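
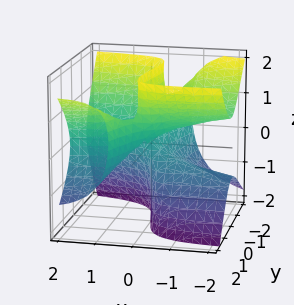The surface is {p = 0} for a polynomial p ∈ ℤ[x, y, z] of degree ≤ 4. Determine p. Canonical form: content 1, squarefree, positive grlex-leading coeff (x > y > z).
3*x*y^2 - 3*x*z^2 - y^3 - x^2 + y*z

1. deg p = 3.
2. Observable constraints: it crosses the y-axis at the gridline y = 0; every point of the z-axis in the box is on the surface; it crosses the x-axis at the gridline x = 0.
3. Putting this together gives p.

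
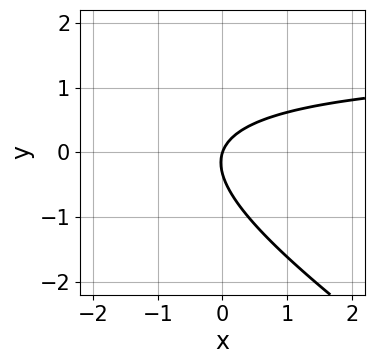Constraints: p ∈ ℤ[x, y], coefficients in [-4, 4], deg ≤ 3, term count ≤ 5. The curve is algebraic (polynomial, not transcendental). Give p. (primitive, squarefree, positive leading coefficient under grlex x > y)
First, degree: no degree-1 curve has this shape, so deg p = 2.
Next, against the integer gridlines: it crosses the x-axis at the gridline x = 0; it meets the y-axis at y = 0 (among the integer gridlines).
Finally, together with the visible shape, these determine p as stated.

2*x*y + 3*y^2 - 3*x + y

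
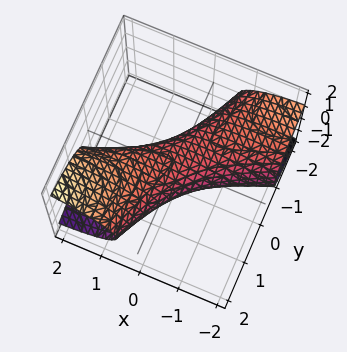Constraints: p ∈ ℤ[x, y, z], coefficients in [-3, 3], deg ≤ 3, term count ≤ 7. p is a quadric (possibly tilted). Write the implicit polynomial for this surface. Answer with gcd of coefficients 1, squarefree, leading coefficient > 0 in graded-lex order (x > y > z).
(a) deg p = 2. A generic line meets the surface in up to 2 points.
(b) From the axis intercepts and sections: the x-axis gridline crossings are at x ∈ {-1, 1}; among the integer gridlines, it crosses the y-axis at y ∈ {-1, 1}.
(c) Solving for integer coefficients yields p as stated.

x^2 - 3*x*y - x*z + y^2 + 3*z^2 - 1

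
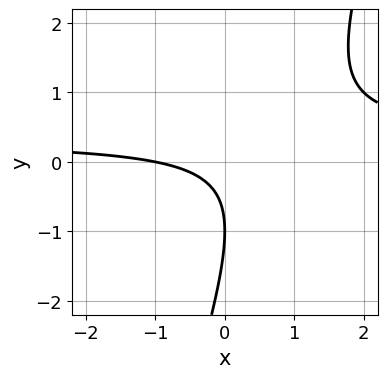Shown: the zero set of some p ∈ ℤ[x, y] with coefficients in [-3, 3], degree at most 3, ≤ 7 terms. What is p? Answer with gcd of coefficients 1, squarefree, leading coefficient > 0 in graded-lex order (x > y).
3*x*y - y^2 - x - 2*y - 1

deg p = 2. The shape is more complex than any degree-1 curve.
From the visible intercepts: it meets the y-axis at y = -1 (among the integer gridlines); it meets the x-axis at x = -1 (among the integer gridlines).
Assembling these constraints gives the stated polynomial.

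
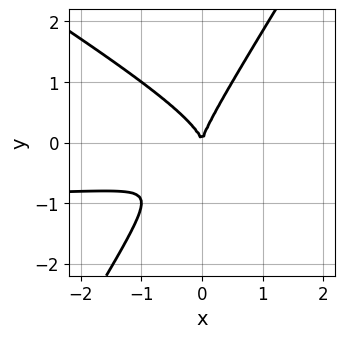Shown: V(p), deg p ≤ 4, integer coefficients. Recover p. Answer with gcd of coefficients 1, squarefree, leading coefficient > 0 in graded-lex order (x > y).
x^2*y + x*y^2 - y^3 + x^2

Degree: a generic line meets the curve in up to 3 points, so deg p = 3.
Reading off the gridlines: it meets the x-axis at x = 0 (among the integer gridlines); one y-axis crossing is at y = 0.
Fitting integer coefficients to these (and the overall shape) gives p.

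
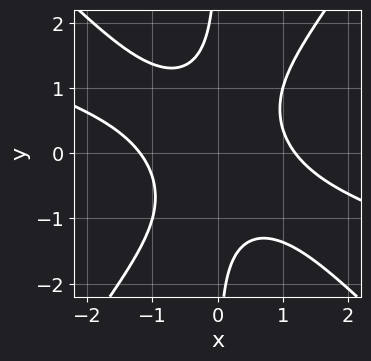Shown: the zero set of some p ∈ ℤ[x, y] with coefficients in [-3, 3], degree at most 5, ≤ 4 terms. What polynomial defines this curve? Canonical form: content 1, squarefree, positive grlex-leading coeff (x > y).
1. Degree: no degree-3 curve has this shape, so deg p = 4.
2. From the axis intercepts and sections: no y-intercept at any integer in the box.
3. Putting this together gives p.

x^4 + 3*x^3*y - 2*x*y^3 - 2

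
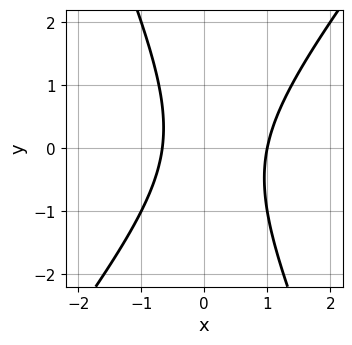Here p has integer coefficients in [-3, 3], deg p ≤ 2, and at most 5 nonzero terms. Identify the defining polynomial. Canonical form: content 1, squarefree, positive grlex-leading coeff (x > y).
1. Degree: a generic line meets the curve in up to 2 points, so deg p = 2.
2. Against the integer gridlines: the curve avoids every integer y-axis point in the box; it crosses the x-axis at the gridline x = 1.
3. Matching integer coefficients to the picture gives p.

3*x^2 - x*y - y^2 - x - 2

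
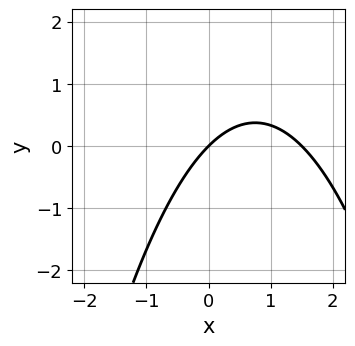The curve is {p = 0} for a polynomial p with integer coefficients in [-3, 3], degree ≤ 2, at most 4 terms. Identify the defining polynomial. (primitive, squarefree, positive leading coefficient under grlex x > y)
2*x^2 - 3*x + 3*y

First, degree: the shape is more complex than any degree-1 curve, so deg p = 2.
Next, reading off the gridlines: it meets the y-axis at y = 0 (among the integer gridlines); one x-axis crossing is at x = 0.
Finally, putting this together gives p.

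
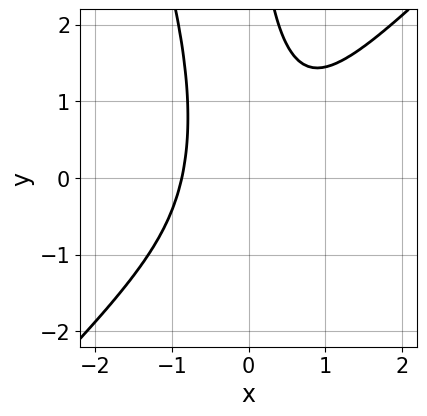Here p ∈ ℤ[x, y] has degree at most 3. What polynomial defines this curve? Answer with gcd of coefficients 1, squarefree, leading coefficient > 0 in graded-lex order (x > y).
3*x^3 - 2*x^2*y - x*y^2 + 2

1. The degree is 3 — the shape is more complex than any degree-2 curve.
2. Against the integer gridlines: no y-intercept at any integer in the box.
3. Together with the visible shape, these determine p as stated.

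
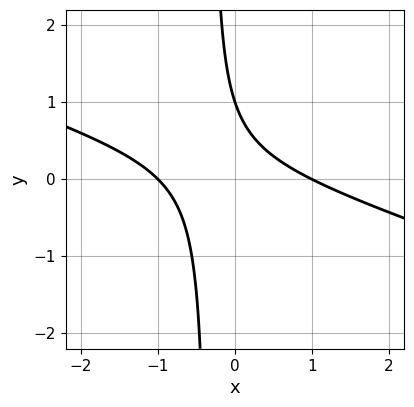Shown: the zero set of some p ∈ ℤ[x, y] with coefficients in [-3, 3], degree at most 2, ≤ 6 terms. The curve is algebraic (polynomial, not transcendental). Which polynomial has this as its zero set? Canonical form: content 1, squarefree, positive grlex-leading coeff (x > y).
First, the degree is 2 — the shape is more complex than any degree-1 curve.
Next, observable constraints: it meets the y-axis at y = 1 (among the integer gridlines); among the integer gridlines, it crosses the x-axis at x ∈ {-1, 1}.
Finally, assembling these constraints gives the stated polynomial.

x^2 + 3*x*y + y - 1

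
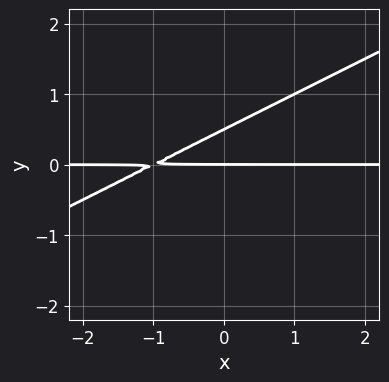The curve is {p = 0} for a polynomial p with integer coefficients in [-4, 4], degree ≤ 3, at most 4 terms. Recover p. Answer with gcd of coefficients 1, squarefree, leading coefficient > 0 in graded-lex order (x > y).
(a) Degree: a generic line meets the curve in up to 2 points, so deg p = 2.
(b) Against the integer gridlines: one y-axis crossing is at y = 0; every point of the x-axis in the box is on the curve.
(c) Assembling these constraints gives the stated polynomial.

x*y - 2*y^2 + y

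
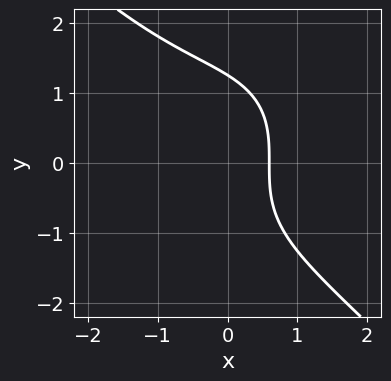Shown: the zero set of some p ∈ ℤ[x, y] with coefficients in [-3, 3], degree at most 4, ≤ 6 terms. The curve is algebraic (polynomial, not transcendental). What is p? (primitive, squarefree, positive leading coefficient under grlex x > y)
x^3 + y^3 + 3*x - 2

First, deg p = 3.
Finally, the integer polynomial consistent with all of this is the stated p.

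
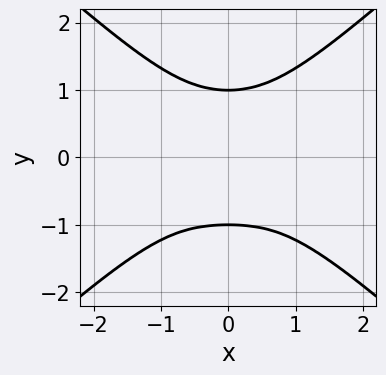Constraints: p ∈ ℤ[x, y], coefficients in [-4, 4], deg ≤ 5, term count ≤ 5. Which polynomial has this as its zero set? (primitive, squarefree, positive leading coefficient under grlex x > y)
2*x^4 - 3*y^4 + x^2*y + 3*x^2 + 3

Degree: the shape is more complex than any degree-3 curve, so deg p = 4.
Symmetries: it's symmetric under x → −x, forcing even powers of x.
Against the integer gridlines: among the integer gridlines, it crosses the y-axis at y ∈ {-1, 1}; no x-intercept at any integer in the box.
Putting this together gives p.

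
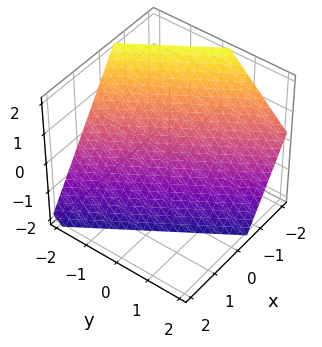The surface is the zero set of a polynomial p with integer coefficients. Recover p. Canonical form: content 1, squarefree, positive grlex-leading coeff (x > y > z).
3*x + 2*y + 2*z + 2

(a) Degree: every cross-section is a straight line — this is a plane, so deg p = 1.
(b) Reading off the gridlines: it meets the z-axis at z = -1 (among the integer gridlines); it crosses the y-axis at the gridline y = -1.
(c) Putting this together gives p.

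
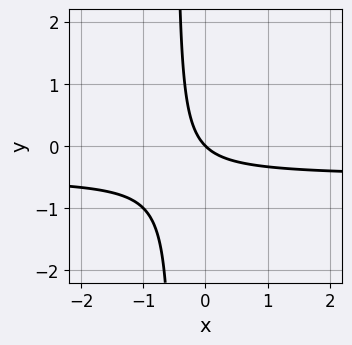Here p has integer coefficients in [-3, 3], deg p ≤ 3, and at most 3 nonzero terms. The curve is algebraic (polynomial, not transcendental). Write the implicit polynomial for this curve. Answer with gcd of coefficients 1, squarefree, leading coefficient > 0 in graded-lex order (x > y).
2*x*y + x + y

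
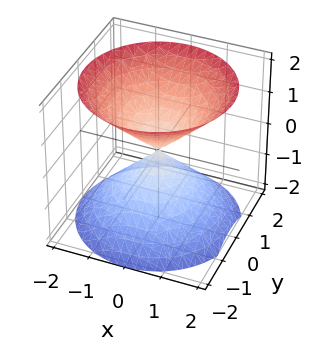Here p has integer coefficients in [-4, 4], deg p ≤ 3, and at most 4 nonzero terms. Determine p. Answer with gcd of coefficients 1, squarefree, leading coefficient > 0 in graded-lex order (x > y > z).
(a) I count 2 distinct pieces. Treating them together as one polynomial.
(b) Degree: a double cone through the origin; a quadric, so deg p = 2.
(c) Symmetries: the z ↦ −z reflection is a symmetry, so z appears only in even powers; rotational symmetry about the z-axis ⇒ p depends on x, y only through x² + y².
(d) Against the integer gridlines: it meets the x-axis at x = 0 (among the integer gridlines); it crosses the z-axis at the gridline z = 0; it meets the y-axis at y = 0 (among the integer gridlines).
(e) Assembling these constraints gives the stated polynomial.

x^2 + y^2 - z^2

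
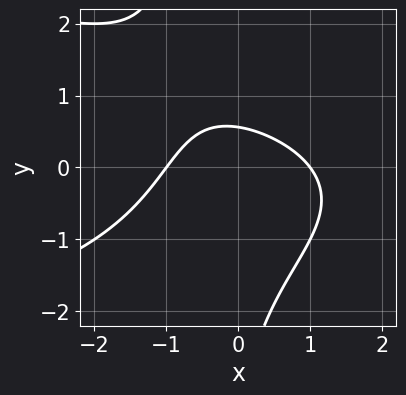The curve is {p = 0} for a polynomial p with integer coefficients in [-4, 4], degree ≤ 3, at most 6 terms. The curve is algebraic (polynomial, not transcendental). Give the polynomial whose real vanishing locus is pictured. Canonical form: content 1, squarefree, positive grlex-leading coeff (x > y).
2*x*y^2 + 2*x^2 + y^2 + 3*y - 2

First, deg p = 3. A generic line meets the curve in up to 3 points.
Next, reading off the gridlines: among the integer gridlines, it crosses the x-axis at x ∈ {-1, 1}.
Finally, putting this together gives p.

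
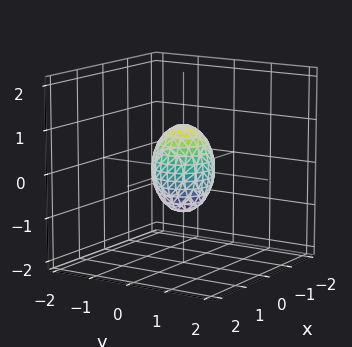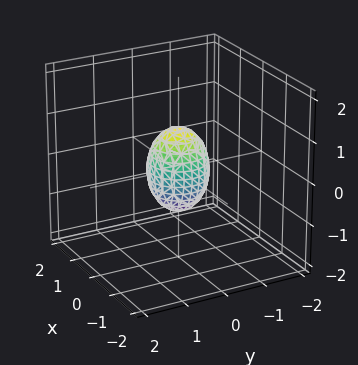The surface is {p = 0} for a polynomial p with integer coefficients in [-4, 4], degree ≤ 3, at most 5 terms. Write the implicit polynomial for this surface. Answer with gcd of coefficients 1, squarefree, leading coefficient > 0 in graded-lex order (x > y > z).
2*x^2 + 2*y^2 + z^2 - 1

(a) Degree: bounded and convex; a quadric, so deg p = 2.
(b) Symmetries: it's symmetric under z → −z, forcing even powers of z; rotational symmetry about the z-axis ⇒ p depends on x, y only through x² + y².
(c) From the axis intercepts and sections: a circular section at z = 0 has radius between 0 and 1; among the integer gridlines, it crosses the z-axis at z ∈ {-1, 1}.
(d) Solving for integer coefficients yields p as stated.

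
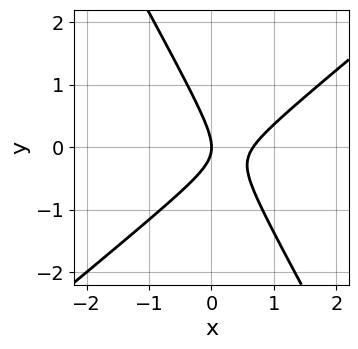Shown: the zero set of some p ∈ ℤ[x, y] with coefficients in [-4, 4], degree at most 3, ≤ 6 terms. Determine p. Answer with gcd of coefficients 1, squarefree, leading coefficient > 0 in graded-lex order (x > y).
3*x^2 - 2*x*y - 2*y^2 - 2*x

First, degree: the shape is more complex than any degree-1 curve, so deg p = 2.
Next, against the integer gridlines: it crosses the x-axis at the gridline x = 0; it crosses the y-axis at the gridline y = 0.
Finally, fitting integer coefficients to these (and the overall shape) gives p.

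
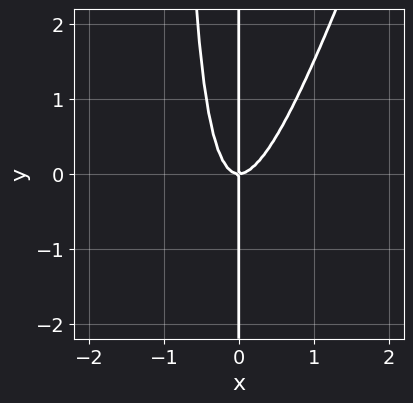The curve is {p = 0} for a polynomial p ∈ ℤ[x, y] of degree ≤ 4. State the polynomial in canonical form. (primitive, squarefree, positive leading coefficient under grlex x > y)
3*x^3 - x^2*y - x*y

First, the degree is 3 — no degree-2 curve has this shape.
Then, from the visible intercepts: every point of the y-axis in the box is on the curve; one x-axis crossing is at x = 0.
Finally, fitting integer coefficients to these (and the overall shape) gives p.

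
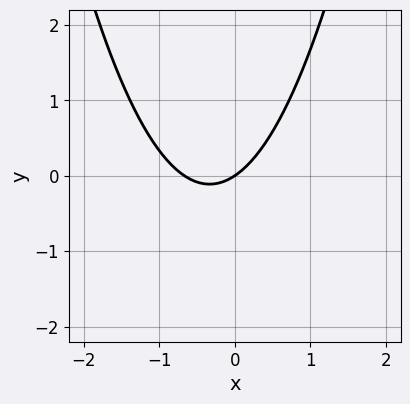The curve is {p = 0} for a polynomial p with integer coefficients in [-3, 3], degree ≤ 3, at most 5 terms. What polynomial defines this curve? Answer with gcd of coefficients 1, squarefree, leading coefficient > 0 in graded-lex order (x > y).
3*x^2 + 2*x - 3*y

deg p = 2. The shape is more complex than any degree-1 curve.
From the axis intercepts and sections: it crosses the y-axis at the gridline y = 0; one x-axis crossing is at x = 0.
Matching integer coefficients to the picture gives p.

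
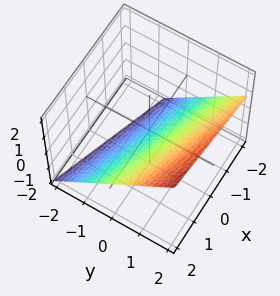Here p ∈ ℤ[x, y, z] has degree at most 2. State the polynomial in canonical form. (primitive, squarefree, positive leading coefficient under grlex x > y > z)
Degree: every cross-section is a straight line — this is a plane, so deg p = 1.
Reading off the gridlines: one x-axis crossing is at x = 2.
These observations pin down the coefficients.

x + 3*y - 3*z - 2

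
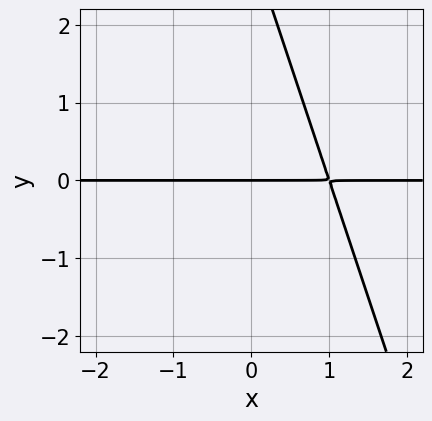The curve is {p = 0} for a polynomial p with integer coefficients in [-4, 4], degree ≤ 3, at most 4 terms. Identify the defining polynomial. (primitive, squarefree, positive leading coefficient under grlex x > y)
(a) deg p = 2.
(b) Checking where it meets the axes: the visible x-axis segment lies entirely on the curve; it meets the y-axis at y = 0 (among the integer gridlines).
(c) Putting this together gives p.

3*x*y + y^2 - 3*y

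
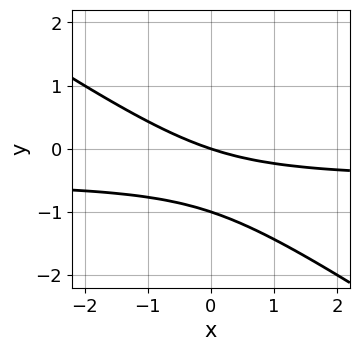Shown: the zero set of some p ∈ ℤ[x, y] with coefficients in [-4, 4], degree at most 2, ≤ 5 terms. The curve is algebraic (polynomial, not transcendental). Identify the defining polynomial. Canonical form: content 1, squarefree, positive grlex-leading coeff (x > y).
2*x*y + 3*y^2 + x + 3*y

(a) The degree is 2 — no degree-1 curve has this shape.
(b) From the visible intercepts: it meets the x-axis at x = 0 (among the integer gridlines); the y-axis gridline crossings are at y ∈ {-1, 0}.
(c) These observations pin down the coefficients.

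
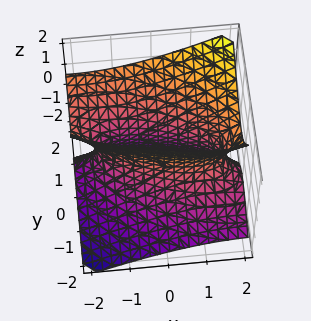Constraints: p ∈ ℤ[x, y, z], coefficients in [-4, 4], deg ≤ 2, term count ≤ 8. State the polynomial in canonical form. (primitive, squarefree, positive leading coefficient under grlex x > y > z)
(a) The degree is 2 — no degree-1 surface has this shape.
(b) Reading off the gridlines: it misses every integer gridline on the z-axis.
(c) The integer polynomial consistent with all of this is the stated p.

x^2 + 2*x*y + 3*y^2 - 3*y*z - 2*z^2 - 2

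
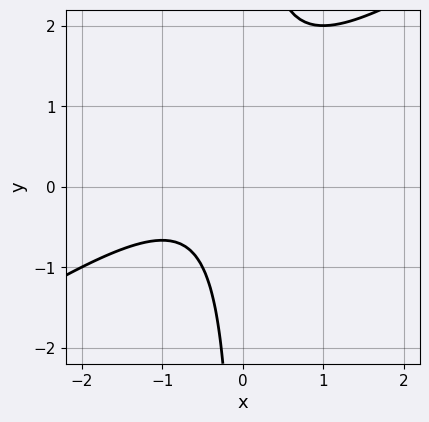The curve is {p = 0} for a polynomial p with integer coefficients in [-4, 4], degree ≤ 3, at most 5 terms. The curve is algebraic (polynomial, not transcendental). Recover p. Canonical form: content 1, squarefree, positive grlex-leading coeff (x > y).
2*x^2 - 3*x*y + 2*x + 2

(a) deg p = 2. A generic line meets the curve in up to 2 points.
(b) From the axis intercepts and sections: it misses every integer gridline on the y-axis; the curve avoids every integer x-axis point in the box.
(c) The integer polynomial consistent with all of this is the stated p.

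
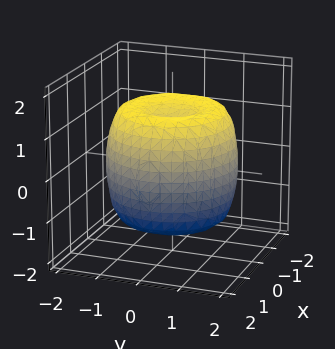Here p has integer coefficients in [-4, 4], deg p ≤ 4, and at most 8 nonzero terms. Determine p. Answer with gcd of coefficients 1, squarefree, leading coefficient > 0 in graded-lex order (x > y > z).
x^4 + 2*x^2*y^2 + y^4 - 2*x^2 - 2*y^2 + z^2 - 1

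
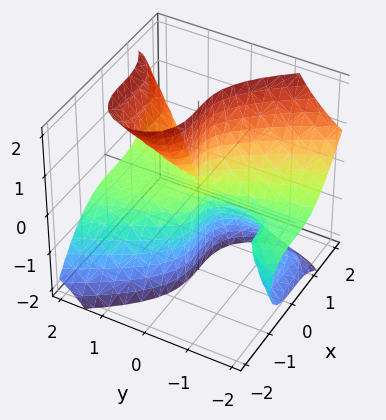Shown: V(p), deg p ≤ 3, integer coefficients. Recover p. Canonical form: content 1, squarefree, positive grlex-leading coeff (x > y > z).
3*x^3 - 3*y^2*z + 3*y*z^2 - y^2

1. deg p = 3. The shape is more complex than any degree-2 surface.
2. Against the integer gridlines: it meets the x-axis at x = 0 (among the integer gridlines); every point of the z-axis in the box is on the surface; it meets the y-axis at y = 0 (among the integer gridlines).
3. Assembling these constraints gives the stated polynomial.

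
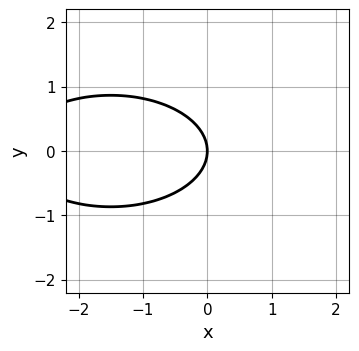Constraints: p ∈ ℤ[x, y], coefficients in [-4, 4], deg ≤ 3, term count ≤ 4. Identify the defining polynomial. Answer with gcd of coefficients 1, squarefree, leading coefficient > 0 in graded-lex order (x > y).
The degree is 2 — a generic line meets the curve in up to 2 points.
Symmetries: mirror symmetry y ↦ −y ⇒ only even powers of y.
Against the integer gridlines: it crosses the x-axis at the gridline x = 0; one y-axis crossing is at y = 0.
Putting this together gives p.

x^2 + 3*y^2 + 3*x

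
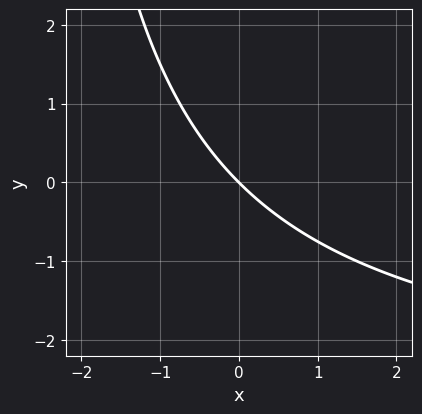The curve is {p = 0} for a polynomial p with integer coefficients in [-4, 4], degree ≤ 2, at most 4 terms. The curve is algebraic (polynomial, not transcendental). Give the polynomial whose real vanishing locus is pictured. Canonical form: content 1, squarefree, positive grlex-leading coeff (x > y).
x*y + 3*x + 3*y

Degree: the shape is more complex than any degree-1 curve, so deg p = 2.
From the axis intercepts and sections: one y-axis crossing is at y = 0; it meets the x-axis at x = 0 (among the integer gridlines).
Together with the visible shape, these determine p as stated.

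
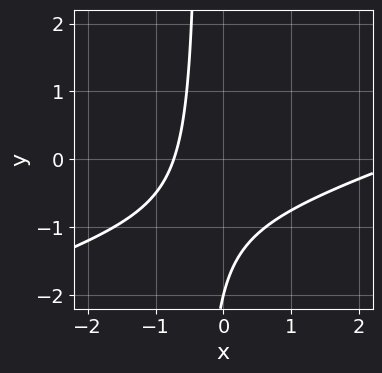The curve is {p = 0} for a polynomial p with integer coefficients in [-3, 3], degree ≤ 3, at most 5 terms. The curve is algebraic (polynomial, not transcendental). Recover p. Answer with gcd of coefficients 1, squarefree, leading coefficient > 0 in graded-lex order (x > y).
1. The degree is 2 — no degree-1 curve has this shape.
2. From the axis intercepts and sections: it crosses the y-axis at the gridline y = -2.
3. Together with the visible shape, these determine p as stated.

x^2 - 3*x*y - 2*x - y - 2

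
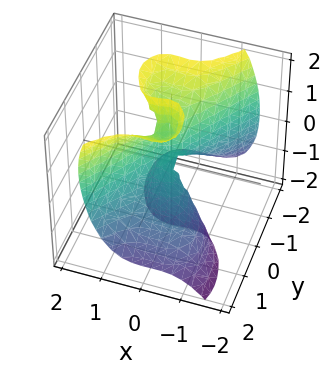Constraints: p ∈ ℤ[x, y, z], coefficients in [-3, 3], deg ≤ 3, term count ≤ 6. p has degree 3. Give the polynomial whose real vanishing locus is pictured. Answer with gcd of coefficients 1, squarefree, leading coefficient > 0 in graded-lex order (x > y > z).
3*x^3 - x^2*z - y^3 + y*z^2 - y*z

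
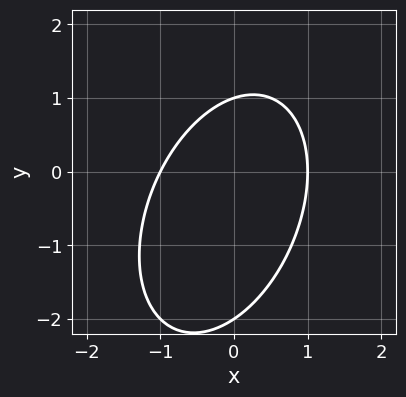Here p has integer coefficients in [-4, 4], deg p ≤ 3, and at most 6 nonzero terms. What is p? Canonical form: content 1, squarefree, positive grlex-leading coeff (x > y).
Degree: no degree-1 curve has this shape, so deg p = 2.
Against the integer gridlines: among the integer gridlines, it crosses the y-axis at y ∈ {-2, 1}; among the integer gridlines, it crosses the x-axis at x ∈ {-1, 1}.
Assembling these constraints gives the stated polynomial.

2*x^2 - x*y + y^2 + y - 2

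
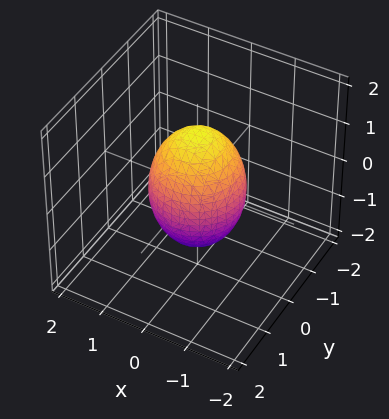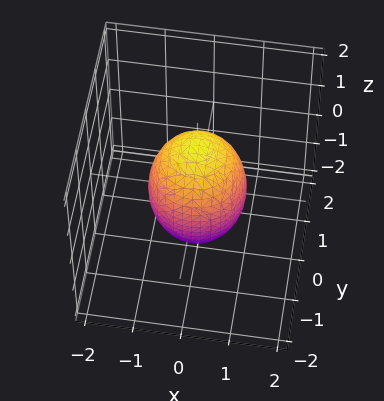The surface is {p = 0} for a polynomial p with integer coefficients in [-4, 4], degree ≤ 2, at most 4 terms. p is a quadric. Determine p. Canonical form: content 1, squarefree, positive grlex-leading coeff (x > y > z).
(a) Degree: a closed, bounded, convex surface; a quadric, so deg p = 2.
(b) By symmetry, the surface is invariant under rotation about z: p = q(x² + y², z); the z ↦ −z reflection is a symmetry, so z appears only in even powers.
(c) Reading off the gridlines: the x-axis gridline crossings are at x ∈ {-1, 1}; the y-axis gridline crossings are at y ∈ {-1, 1}.
(d) Assembling these constraints gives the stated polynomial.

2*x^2 + 2*y^2 + z^2 - 2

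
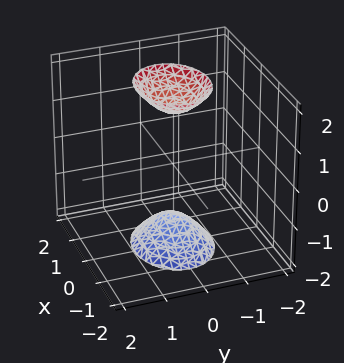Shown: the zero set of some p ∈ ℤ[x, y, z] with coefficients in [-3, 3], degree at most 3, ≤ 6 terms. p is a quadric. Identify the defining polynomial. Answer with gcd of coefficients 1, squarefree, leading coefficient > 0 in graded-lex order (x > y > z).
2*x^2 + 3*y^2 - z^2 + 2

1. The picture has 2 separate pieces. Treating them together as one polynomial.
2. The degree is 2 — two sheets facing apart; a quadric.
3. Symmetries: the z ↦ −z reflection is a symmetry, so z appears only in even powers; it's symmetric under y → −y, forcing even powers of y; mirror symmetry x ↦ −x ⇒ only even powers of x.
4. From the axis intercepts and sections: the surface avoids every integer y-axis point in the box; the surface avoids every integer x-axis point in the box.
5. Matching integer coefficients to the picture gives p.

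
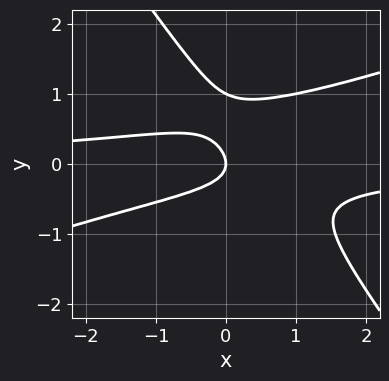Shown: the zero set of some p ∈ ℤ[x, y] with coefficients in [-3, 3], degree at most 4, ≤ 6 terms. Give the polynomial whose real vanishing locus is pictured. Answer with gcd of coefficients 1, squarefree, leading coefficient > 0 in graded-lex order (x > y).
x^2*y - 2*x*y^2 - 2*y^3 + 2*y^2 + x

Degree: no degree-2 curve has this shape, so deg p = 3.
Against the integer gridlines: among the integer gridlines, it crosses the y-axis at y ∈ {0, 1}; one x-axis crossing is at x = 0.
Matching integer coefficients to the picture gives p.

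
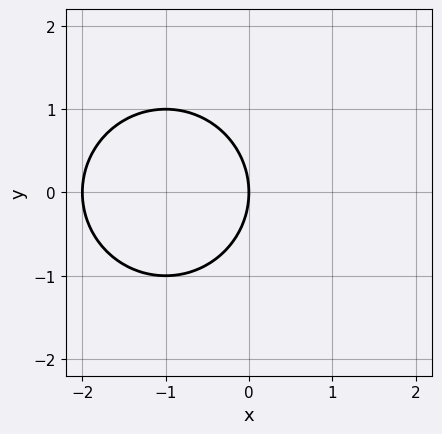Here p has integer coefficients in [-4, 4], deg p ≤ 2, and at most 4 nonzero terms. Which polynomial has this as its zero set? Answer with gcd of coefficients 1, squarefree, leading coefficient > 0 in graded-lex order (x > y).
x^2 + y^2 + 2*x

1. deg p = 2. A generic line meets the curve in up to 2 points.
2. Symmetries: the y ↦ −y reflection is a symmetry, so y appears only in even powers.
3. Reading off the gridlines: one y-axis crossing is at y = 0; the x-axis gridline crossings are at x ∈ {-2, 0}.
4. These observations pin down the coefficients.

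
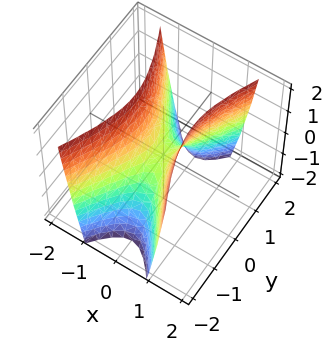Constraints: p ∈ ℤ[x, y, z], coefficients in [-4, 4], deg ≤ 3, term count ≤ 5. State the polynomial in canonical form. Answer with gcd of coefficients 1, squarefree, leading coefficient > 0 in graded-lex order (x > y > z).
First, degree: a hyperbolic paraboloid; a quadric, so deg p = 2.
Then, symmetries: it's symmetric under y → −y, forcing even powers of y; the x ↦ −x reflection is a symmetry, so x appears only in even powers.
Then, from the visible intercepts: one y-axis crossing is at y = 0; one z-axis crossing is at z = 0.
Finally, together with the visible shape, these determine p as stated.

3*x^2 - y^2 - z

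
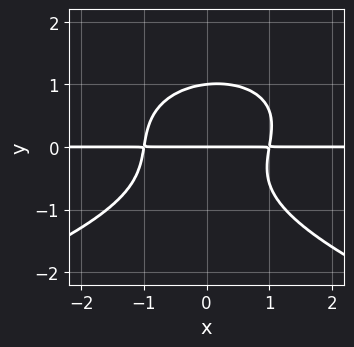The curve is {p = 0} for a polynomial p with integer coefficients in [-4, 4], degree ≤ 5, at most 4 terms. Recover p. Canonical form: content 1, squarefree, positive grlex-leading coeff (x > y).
First, deg p = 4.
Then, against the integer gridlines: every point of the x-axis in the box is on the curve; among the integer gridlines, it crosses the y-axis at y ∈ {0, 1}.
Finally, solving for integer coefficients yields p as stated.

3*y^4 + 3*x^2*y - x*y^2 - 3*y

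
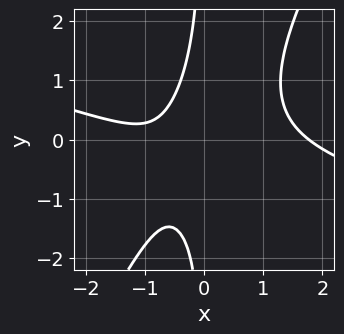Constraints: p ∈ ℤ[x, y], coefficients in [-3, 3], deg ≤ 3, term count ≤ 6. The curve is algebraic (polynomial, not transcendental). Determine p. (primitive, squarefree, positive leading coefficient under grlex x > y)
x^3 + 3*x^2*y - 2*x*y^2 - 2*x - 2

The degree is 3 — no degree-2 curve has this shape.
Against the integer gridlines: no y-intercept at any integer in the box.
Solving for integer coefficients yields p as stated.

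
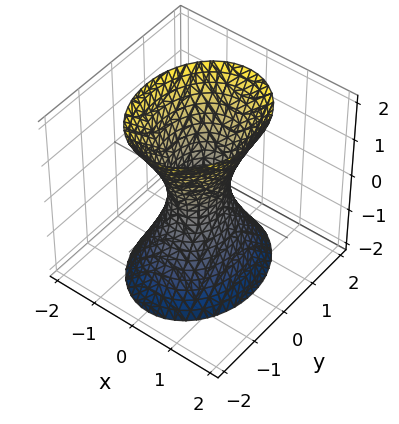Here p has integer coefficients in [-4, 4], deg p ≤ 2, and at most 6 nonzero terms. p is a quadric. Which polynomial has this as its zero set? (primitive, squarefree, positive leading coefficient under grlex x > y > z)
3*x^2 + 2*y^2 - z^2 - 1

First, deg p = 2. One connected sheet with a waist; a quadric.
Next, symmetries: mirror symmetry z ↦ −z ⇒ only even powers of z; mirror symmetry x ↦ −x ⇒ only even powers of x; mirror symmetry y ↦ −y ⇒ only even powers of y.
Next, from the axis intercepts and sections: no z-intercept at any integer in the box.
Finally, the integer polynomial consistent with all of this is the stated p.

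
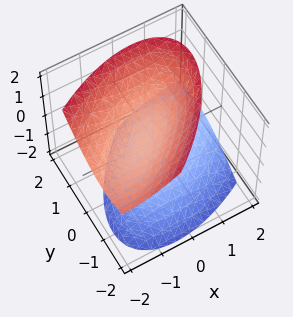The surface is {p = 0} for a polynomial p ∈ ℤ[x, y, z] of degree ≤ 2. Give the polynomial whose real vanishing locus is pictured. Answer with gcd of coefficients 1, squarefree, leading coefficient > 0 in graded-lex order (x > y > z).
(a) There are 2 components.
(b) The degree is 2 — the shape is more complex than any degree-1 surface.
(c) Against the integer gridlines: no y-intercept at any integer in the box; the surface avoids every integer x-axis point in the box.
(d) The integer polynomial consistent with all of this is the stated p.

2*x^2 - 3*x*y + 2*x*z + 3*y^2 - 3*z^2 + 2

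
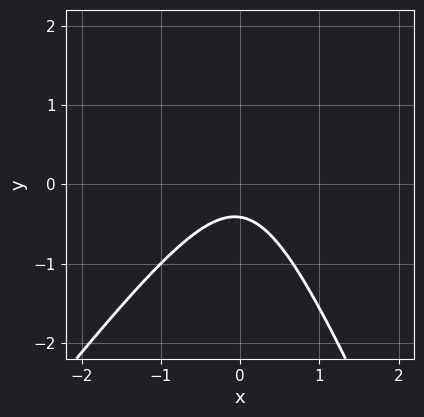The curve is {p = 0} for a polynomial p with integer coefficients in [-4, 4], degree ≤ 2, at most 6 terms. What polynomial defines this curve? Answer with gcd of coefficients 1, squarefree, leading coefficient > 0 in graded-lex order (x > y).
First, deg p = 2. A generic line meets the curve in up to 2 points.
Next, checking where it meets the axes: the curve avoids every integer x-axis point in the box.
Finally, the integer polynomial consistent with all of this is the stated p.

3*x^2 - x*y - y^2 + 2*y + 1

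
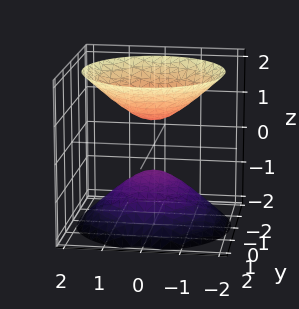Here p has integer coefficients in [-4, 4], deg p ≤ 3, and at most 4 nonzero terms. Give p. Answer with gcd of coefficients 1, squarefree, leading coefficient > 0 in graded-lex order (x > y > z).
(a) The picture has 2 separate pieces. Treating them together as one polynomial.
(b) deg p = 2. Two sheets facing apart; a quadric.
(c) Symmetries: the z ↦ −z reflection is a symmetry, so z appears only in even powers; the z-axis is an axis of rotation, so x and y enter only as x² + y².
(d) Against the integer gridlines: a circular section at z = -1 has radius between 0 and 1; it misses every integer gridline on the x-axis; no y-intercept at any integer in the box.
(e) Fitting integer coefficients to these (and the overall shape) gives p.

2*x^2 + 2*y^2 - 2*z^2 + 1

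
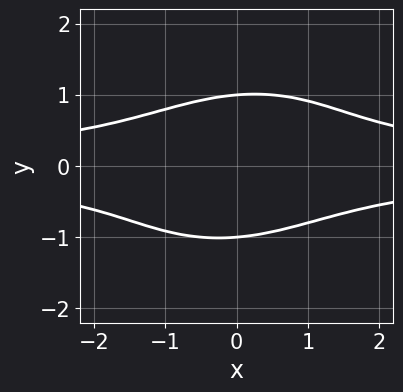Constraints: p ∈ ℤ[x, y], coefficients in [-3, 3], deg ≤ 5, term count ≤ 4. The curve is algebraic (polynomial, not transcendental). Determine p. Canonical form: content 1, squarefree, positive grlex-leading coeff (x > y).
2*x^2*y^2 - x*y^3 + 3*y^4 - 3

(a) The degree is 4 — the shape is more complex than any degree-3 curve.
(b) Checking where it meets the axes: no x-intercept at any integer in the box; the y-axis gridline crossings are at y ∈ {-1, 1}.
(c) The integer polynomial consistent with all of this is the stated p.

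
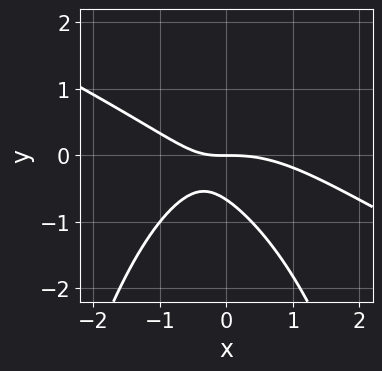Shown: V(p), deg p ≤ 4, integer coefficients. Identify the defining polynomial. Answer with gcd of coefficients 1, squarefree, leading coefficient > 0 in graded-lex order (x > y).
x^3 + 2*x^2*y + 2*x*y + 3*y^2 + 2*y

Degree: the shape is more complex than any degree-2 curve, so deg p = 3.
From the visible intercepts: it meets the x-axis at x = 0 (among the integer gridlines); it crosses the y-axis at the gridline y = 0.
The integer polynomial consistent with all of this is the stated p.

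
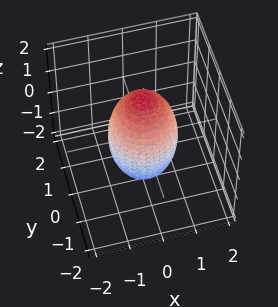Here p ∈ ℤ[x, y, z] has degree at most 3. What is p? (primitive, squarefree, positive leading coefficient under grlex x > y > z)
3*x^2 + 3*y^2 + z^2 - 3

(a) deg p = 2. No degree-1 surface has this shape.
(b) By symmetry, the z-axis is an axis of rotation, so x and y enter only as x² + y².
(c) Checking where it meets the axes: the x-axis gridline crossings are at x ∈ {-1, 1}; a circular section at z = 0 has radius exactly 1.
(d) Putting this together gives p. Check: (0, 1, 0) on the y-axis lies on the surface, and p(0, 1, 0) = 0. ✓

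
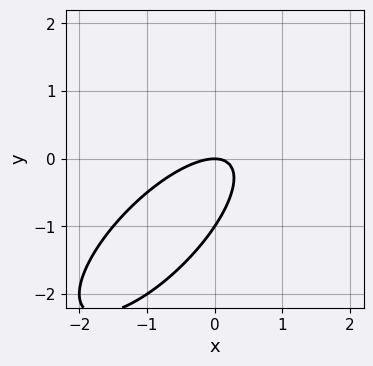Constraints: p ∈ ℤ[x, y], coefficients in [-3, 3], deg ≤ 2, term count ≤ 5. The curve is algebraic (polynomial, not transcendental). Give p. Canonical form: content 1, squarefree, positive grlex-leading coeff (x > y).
2*x^2 - 3*x*y + 2*y^2 + 2*y

(a) deg p = 2. No degree-1 curve has this shape.
(b) Observable constraints: it meets the x-axis at x = 0 (among the integer gridlines); among the integer gridlines, it crosses the y-axis at y ∈ {-1, 0}.
(c) These observations pin down the coefficients.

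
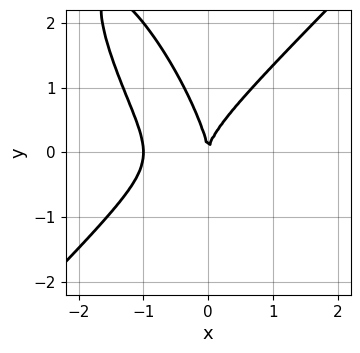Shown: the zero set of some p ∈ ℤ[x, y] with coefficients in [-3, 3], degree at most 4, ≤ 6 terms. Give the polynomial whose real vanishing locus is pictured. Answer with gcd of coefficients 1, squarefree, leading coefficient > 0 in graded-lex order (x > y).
3*x^3 - 2*x*y^2 - y^3 + 3*x^2

deg p = 3. No degree-2 curve has this shape.
Checking where it meets the axes: it crosses the y-axis at the gridline y = 0; among the integer gridlines, it crosses the x-axis at x ∈ {-1, 0}.
Assembling these constraints gives the stated polynomial.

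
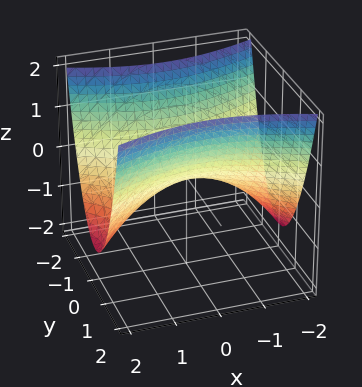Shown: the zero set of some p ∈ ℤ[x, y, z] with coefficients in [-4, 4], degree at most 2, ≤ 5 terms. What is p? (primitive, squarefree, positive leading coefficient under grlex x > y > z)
x^2 - 3*y^2 + 3*z

The degree is 2 — a hyperbolic paraboloid; a quadric.
Symmetries: it's symmetric under y → −y, forcing even powers of y; it's symmetric under x → −x, forcing even powers of x.
Reading off the gridlines: one x-axis crossing is at x = 0; it crosses the y-axis at the gridline y = 0.
These observations pin down the coefficients.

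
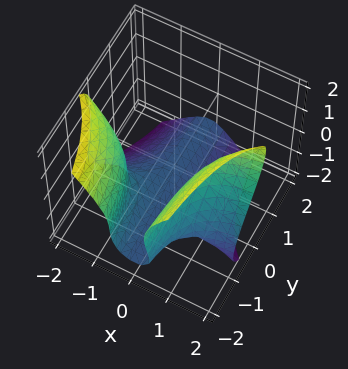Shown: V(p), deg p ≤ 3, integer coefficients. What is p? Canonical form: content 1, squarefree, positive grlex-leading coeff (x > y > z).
First, deg p = 3. A generic line meets the surface in up to 3 points.
Next, observable constraints: no x-intercept at any integer in the box; it meets the z-axis at z = -1 (among the integer gridlines); the surface avoids every integer y-axis point in the box.
Finally, together with the visible shape, these determine p as stated.

2*x^2*y - x^2*z + z^3 - x*z + 1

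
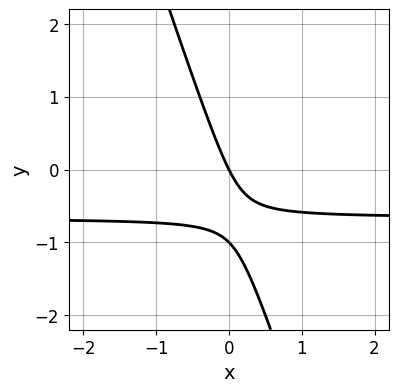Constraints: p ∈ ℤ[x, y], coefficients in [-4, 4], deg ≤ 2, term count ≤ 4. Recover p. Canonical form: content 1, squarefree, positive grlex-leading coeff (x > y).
3*x*y + y^2 + 2*x + y

First, the degree is 2 — no degree-1 curve has this shape.
Next, observable constraints: among the integer gridlines, it crosses the y-axis at y ∈ {-1, 0}; it crosses the x-axis at the gridline x = 0.
Finally, fitting integer coefficients to these (and the overall shape) gives p.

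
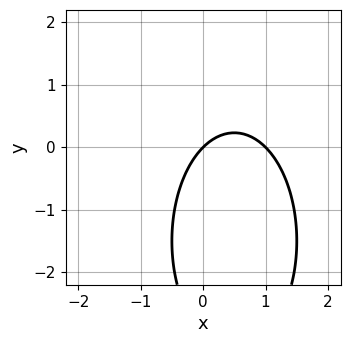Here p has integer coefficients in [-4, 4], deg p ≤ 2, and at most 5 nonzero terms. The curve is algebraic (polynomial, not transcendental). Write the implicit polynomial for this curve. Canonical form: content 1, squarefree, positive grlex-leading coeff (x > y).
(a) The degree is 2 — no degree-1 curve has this shape.
(b) Checking where it meets the axes: among the integer gridlines, it crosses the x-axis at x ∈ {0, 1}; one y-axis crossing is at y = 0.
(c) Together with the visible shape, these determine p as stated.

3*x^2 + y^2 - 3*x + 3*y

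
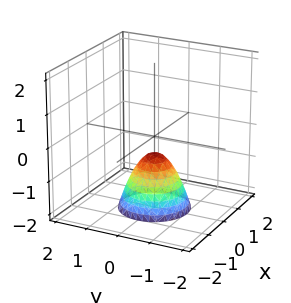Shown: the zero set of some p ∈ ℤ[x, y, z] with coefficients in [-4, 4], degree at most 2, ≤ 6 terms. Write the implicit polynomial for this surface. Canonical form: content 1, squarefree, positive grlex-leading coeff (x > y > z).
3*x^2 + 3*y^2 + 2*z + 1

1. deg p = 2. The shape is more complex than any degree-1 surface.
2. Symmetries: every cross-section ⟂ z is a circle, so x, y appear only via x² + y².
3. From the visible intercepts: no x-intercept at any integer in the box; a circular section at z = -1 has radius between 0 and 1; the surface avoids every integer y-axis point in the box.
4. Together with the visible shape, these determine p as stated.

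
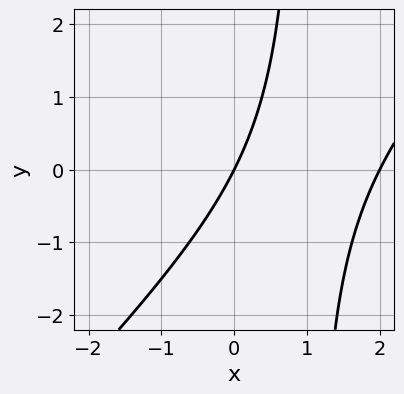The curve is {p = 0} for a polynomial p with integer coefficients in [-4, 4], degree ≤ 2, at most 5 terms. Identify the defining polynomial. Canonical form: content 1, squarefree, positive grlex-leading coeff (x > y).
Degree: no degree-1 curve has this shape, so deg p = 2.
From the visible intercepts: among the integer gridlines, it crosses the x-axis at x ∈ {0, 2}; one y-axis crossing is at y = 0.
Solving for integer coefficients yields p as stated.

x^2 - x*y - 2*x + y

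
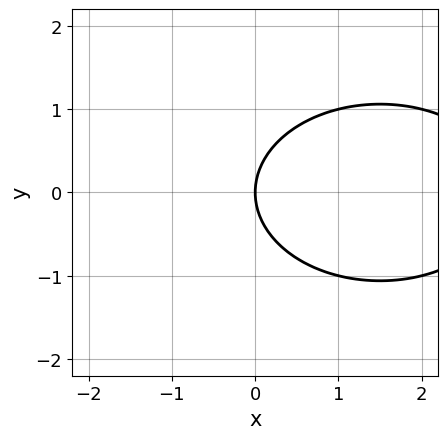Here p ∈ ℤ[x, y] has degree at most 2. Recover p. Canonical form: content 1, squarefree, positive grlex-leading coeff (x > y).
First, deg p = 2. The shape is more complex than any degree-1 curve.
Next, symmetries: the y ↦ −y reflection is a symmetry, so y appears only in even powers.
Next, observable constraints: it crosses the y-axis at the gridline y = 0; one x-axis crossing is at x = 0.
Finally, together with the visible shape, these determine p as stated.

x^2 + 2*y^2 - 3*x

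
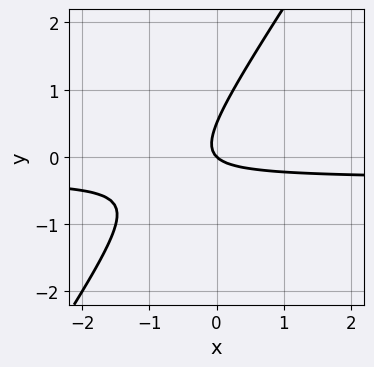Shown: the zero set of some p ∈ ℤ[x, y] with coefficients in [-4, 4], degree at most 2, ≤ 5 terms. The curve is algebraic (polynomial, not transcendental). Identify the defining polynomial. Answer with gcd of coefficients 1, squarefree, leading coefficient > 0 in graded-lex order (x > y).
3*x*y - 2*y^2 + x + y

1. Degree: no degree-1 curve has this shape, so deg p = 2.
2. Checking where it meets the axes: one x-axis crossing is at x = 0; it crosses the y-axis at the gridline y = 0.
3. Together with the visible shape, these determine p as stated.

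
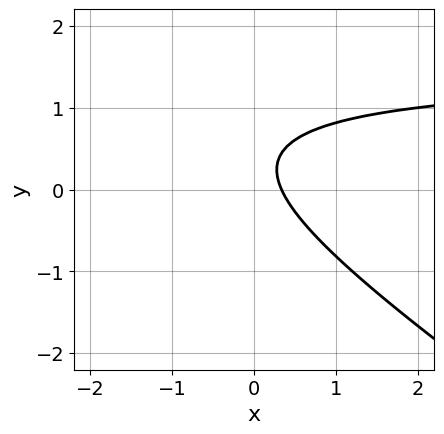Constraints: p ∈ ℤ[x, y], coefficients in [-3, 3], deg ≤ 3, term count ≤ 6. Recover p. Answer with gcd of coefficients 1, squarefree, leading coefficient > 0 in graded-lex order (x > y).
First, deg p = 2. No degree-1 curve has this shape.
Then, against the integer gridlines: the curve avoids every integer y-axis point in the box.
Finally, matching integer coefficients to the picture gives p.

2*x*y + 3*y^2 - 3*x - 2*y + 1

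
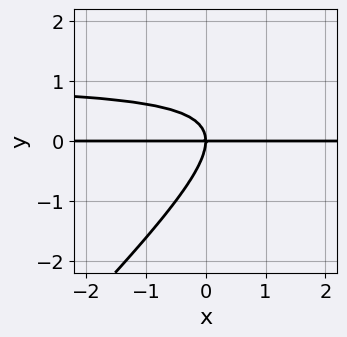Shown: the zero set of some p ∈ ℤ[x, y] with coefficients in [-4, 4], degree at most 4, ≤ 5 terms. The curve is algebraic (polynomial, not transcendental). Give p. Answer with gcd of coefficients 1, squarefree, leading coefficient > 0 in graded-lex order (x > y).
(a) deg p = 3.
(b) Against the integer gridlines: one y-axis crossing is at y = 0; every point of the x-axis in the box is on the curve.
(c) Together with the visible shape, these determine p as stated.

x*y^2 - y^3 - x*y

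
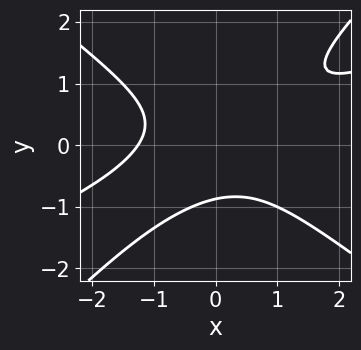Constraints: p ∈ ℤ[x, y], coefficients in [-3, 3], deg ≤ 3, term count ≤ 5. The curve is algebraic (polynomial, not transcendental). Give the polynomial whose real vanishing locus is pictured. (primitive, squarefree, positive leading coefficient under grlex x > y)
x^3 - 2*x^2*y - 2*x*y^2 + 3*y^3 + 2

1. deg p = 3. The shape is more complex than any degree-2 curve.
2. Solving for integer coefficients yields p as stated.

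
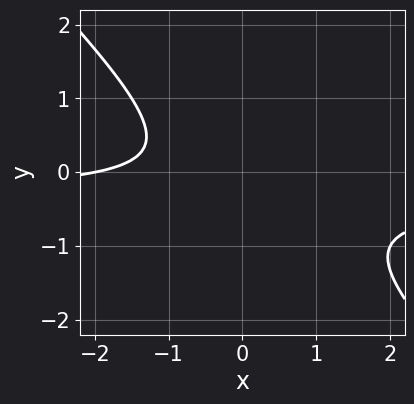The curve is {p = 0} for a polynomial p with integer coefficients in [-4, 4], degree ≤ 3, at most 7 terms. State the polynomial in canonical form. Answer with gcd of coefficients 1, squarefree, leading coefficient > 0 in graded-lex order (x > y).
3*x*y + 3*y^2 + x + y + 2

First, deg p = 2.
Next, from the visible intercepts: no y-intercept at any integer in the box; it crosses the x-axis at the gridline x = -2.
Finally, putting this together gives p.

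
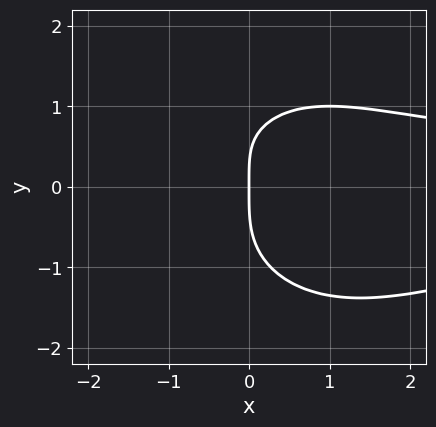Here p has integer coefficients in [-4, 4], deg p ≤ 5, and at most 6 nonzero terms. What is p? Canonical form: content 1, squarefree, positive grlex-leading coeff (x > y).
1. deg p = 4. The shape is more complex than any degree-3 curve.
2. From the axis intercepts and sections: it crosses the x-axis at the gridline x = 0; one y-axis crossing is at y = 0.
3. Together with the visible shape, these determine p as stated.

x^2*y^2 + y^4 - x*y^2 + x*y - 2*x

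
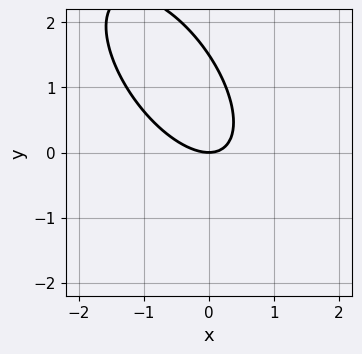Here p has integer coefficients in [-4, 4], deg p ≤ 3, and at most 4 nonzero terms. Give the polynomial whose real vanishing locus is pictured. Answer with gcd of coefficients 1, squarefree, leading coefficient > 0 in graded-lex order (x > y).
First, degree: no degree-1 curve has this shape, so deg p = 2.
Next, reading off the gridlines: one x-axis crossing is at x = 0; one y-axis crossing is at y = 0.
Finally, solving for integer coefficients yields p as stated.

3*x^2 + 3*x*y + 2*y^2 - 3*y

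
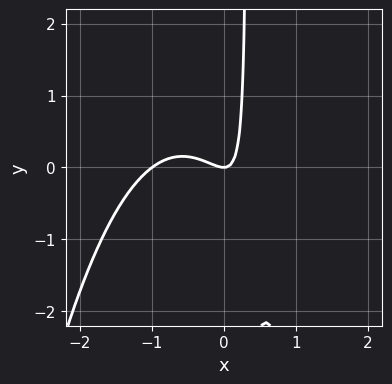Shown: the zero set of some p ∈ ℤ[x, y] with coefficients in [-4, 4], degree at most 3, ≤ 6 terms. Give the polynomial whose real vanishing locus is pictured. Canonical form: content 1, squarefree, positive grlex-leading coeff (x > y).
3*x^3 + 3*x^2 + 3*x*y - y

1. Degree: a generic line meets the curve in up to 3 points, so deg p = 3.
2. From the axis intercepts and sections: the x-axis gridline crossings are at x ∈ {-1, 0}; it crosses the y-axis at the gridline y = 0.
3. Together with the visible shape, these determine p as stated.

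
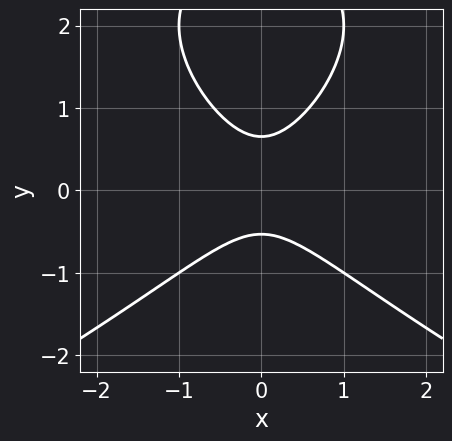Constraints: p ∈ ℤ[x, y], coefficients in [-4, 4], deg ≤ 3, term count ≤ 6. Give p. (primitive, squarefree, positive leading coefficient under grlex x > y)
The degree is 3 — the shape is more complex than any degree-2 curve.
Symmetries: the x ↦ −x reflection is a symmetry, so x appears only in even powers.
Reading off the gridlines: the curve avoids every integer x-axis point in the box.
Putting this together gives p.

y^3 + 3*x^2 - 3*y^2 + 1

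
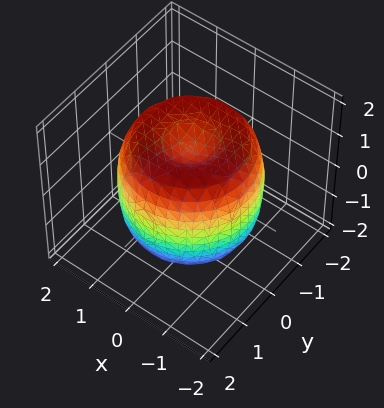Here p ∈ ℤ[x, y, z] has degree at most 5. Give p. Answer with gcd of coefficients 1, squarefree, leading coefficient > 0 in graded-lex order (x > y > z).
x^4 + 2*x^2*y^2 + y^4 - 2*x^2 - 2*y^2 + z^2 - 1

deg p = 4.
Symmetries: the surface is invariant under rotation about z: p = q(x² + y², z).
Observable constraints: a circular section at z = -1 has radius between 1 and 2; the z-axis gridline crossings are at z ∈ {-1, 1}.
Assembling these constraints gives the stated polynomial.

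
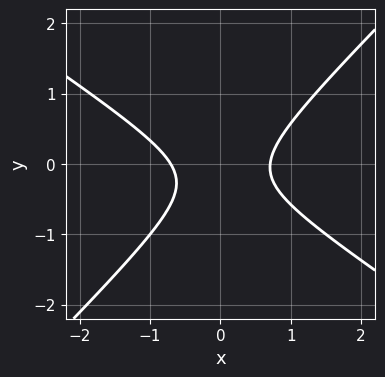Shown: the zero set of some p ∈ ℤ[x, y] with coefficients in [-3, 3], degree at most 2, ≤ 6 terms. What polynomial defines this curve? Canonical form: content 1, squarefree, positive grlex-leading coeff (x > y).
2*x^2 + x*y - 3*y^2 - y - 1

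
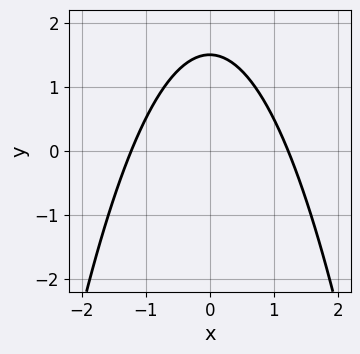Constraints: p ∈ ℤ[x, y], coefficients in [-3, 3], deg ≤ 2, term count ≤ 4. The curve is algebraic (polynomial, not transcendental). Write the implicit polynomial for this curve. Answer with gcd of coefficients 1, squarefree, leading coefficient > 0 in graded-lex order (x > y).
2*x^2 + 2*y - 3

1. deg p = 2. A generic line meets the curve in up to 2 points.
2. Symmetries: it's symmetric under x → −x, forcing even powers of x.
3. The integer polynomial consistent with all of this is the stated p.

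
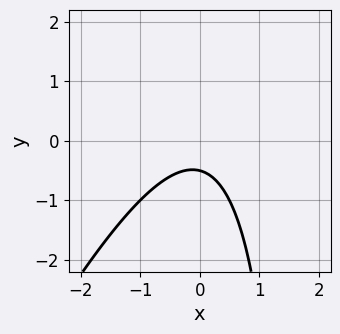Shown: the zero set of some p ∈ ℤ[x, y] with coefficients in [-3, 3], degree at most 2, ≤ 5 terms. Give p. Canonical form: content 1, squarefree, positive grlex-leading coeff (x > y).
2*x^2 - x*y + 2*y + 1

1. The degree is 2 — no degree-1 curve has this shape.
2. Reading off the gridlines: the curve avoids every integer x-axis point in the box.
3. Putting this together gives p.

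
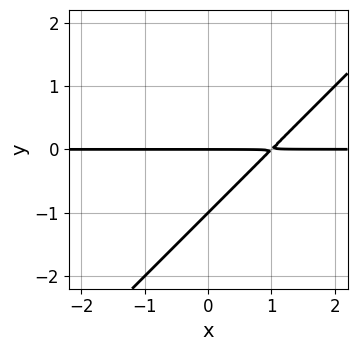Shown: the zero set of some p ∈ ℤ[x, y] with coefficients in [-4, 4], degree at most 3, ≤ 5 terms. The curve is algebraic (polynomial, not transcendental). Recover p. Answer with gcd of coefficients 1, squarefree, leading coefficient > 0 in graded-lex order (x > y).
deg p = 2. The shape is more complex than any degree-1 curve.
Checking where it meets the axes: the y-axis gridline crossings are at y ∈ {-1, 0}; every point of the x-axis in the box is on the curve.
Assembling these constraints gives the stated polynomial.

x*y - y^2 - y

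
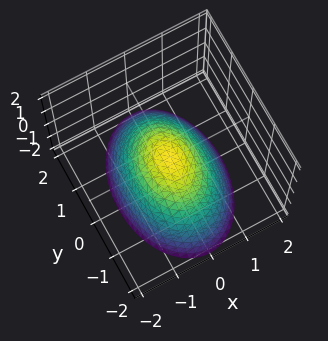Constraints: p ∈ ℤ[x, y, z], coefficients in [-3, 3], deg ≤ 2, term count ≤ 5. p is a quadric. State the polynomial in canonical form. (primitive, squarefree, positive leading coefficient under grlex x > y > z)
(a) The degree is 2 — a single bowl opening along one axis; a quadric.
(b) Symmetries: the x ↦ −x reflection is a symmetry, so x appears only in even powers; mirror symmetry y ↦ −y ⇒ only even powers of y.
(c) Against the integer gridlines: one x-axis crossing is at x = 0; it crosses the z-axis at the gridline z = 0.
(d) Solving for integer coefficients yields p as stated.

2*x^2 + y^2 + 2*z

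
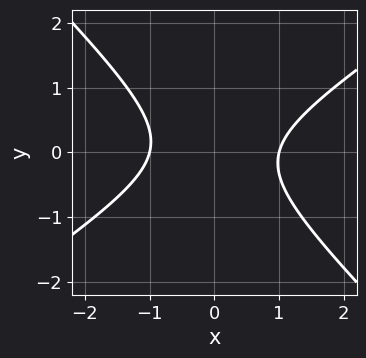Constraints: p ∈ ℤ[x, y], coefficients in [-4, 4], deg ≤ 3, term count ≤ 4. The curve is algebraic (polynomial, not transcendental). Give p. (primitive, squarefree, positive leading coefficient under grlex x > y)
(a) deg p = 2. No degree-1 curve has this shape.
(b) Against the integer gridlines: no y-intercept at any integer in the box; among the integer gridlines, it crosses the x-axis at x ∈ {-1, 1}.
(c) These observations pin down the coefficients.

2*x^2 - x*y - 3*y^2 - 2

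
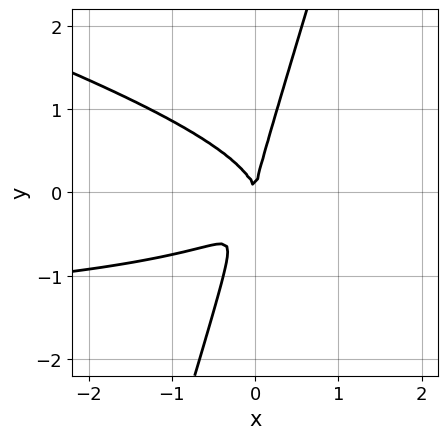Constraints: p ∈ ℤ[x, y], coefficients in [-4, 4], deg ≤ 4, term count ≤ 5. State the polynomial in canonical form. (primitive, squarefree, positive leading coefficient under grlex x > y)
1. Degree: no degree-2 curve has this shape, so deg p = 3.
2. From the visible intercepts: it meets the x-axis at x = 0 (among the integer gridlines); it crosses the y-axis at the gridline y = 0.
3. Together with the visible shape, these determine p as stated.

x^2*y + 3*x*y^2 - y^3 + 2*x^2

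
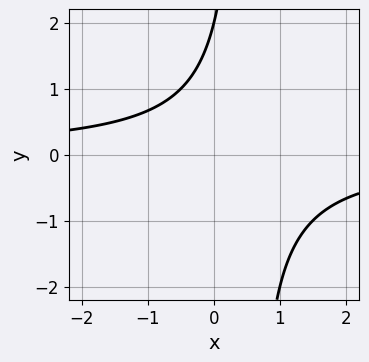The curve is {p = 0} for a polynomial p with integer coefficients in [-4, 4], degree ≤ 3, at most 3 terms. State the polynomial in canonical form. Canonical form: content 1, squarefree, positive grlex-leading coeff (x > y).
2*x*y - y + 2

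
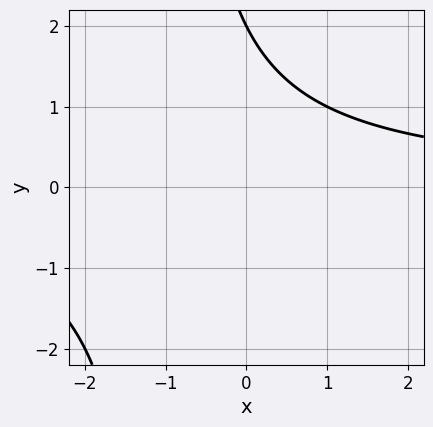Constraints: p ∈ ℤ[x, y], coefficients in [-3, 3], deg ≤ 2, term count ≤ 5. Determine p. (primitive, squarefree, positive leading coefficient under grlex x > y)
First, degree: no degree-1 curve has this shape, so deg p = 2.
Then, checking where it meets the axes: it meets the y-axis at y = 2 (among the integer gridlines); it misses every integer gridline on the x-axis.
Finally, solving for integer coefficients yields p as stated.

x*y + y - 2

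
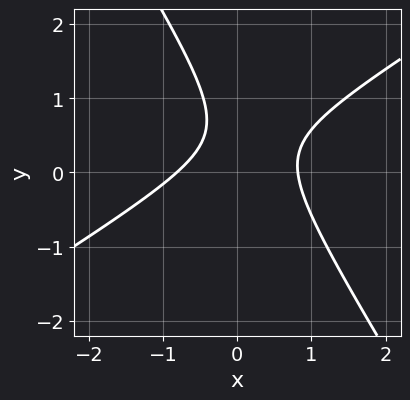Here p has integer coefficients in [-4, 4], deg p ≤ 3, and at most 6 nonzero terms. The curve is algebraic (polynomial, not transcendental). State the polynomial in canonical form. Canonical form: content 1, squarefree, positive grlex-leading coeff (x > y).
3*x^2 - 3*x*y - 3*y^2 + 3*y - 2

1. The degree is 2 — the shape is more complex than any degree-1 curve.
2. Against the integer gridlines: the curve avoids every integer y-axis point in the box.
3. Together with the visible shape, these determine p as stated.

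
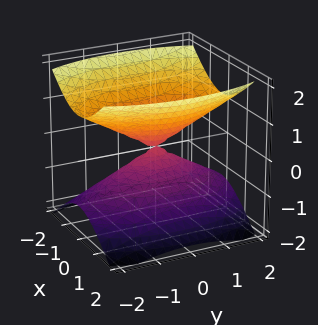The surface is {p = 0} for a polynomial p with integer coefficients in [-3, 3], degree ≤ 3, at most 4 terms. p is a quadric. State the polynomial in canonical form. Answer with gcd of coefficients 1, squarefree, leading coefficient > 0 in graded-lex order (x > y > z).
3*x^2 + y^2 - 3*z^2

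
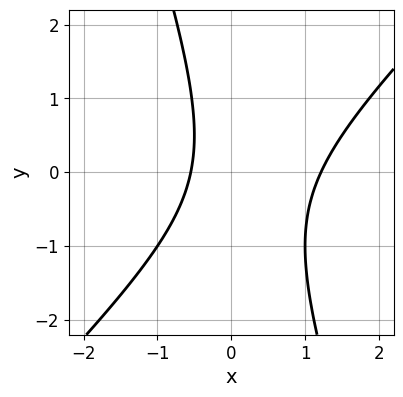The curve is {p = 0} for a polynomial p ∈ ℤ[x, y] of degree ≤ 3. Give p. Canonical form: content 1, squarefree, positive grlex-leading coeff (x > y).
The degree is 2 — no degree-1 curve has this shape.
Reading off the gridlines: it misses every integer gridline on the y-axis.
Assembling these constraints gives the stated polynomial.

3*x^2 - 2*x*y - y^2 - 2*x - 2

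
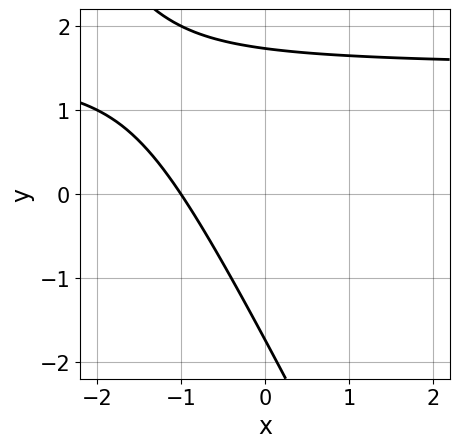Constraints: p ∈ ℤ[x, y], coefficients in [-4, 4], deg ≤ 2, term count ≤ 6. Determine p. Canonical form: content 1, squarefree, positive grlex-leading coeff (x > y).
The degree is 2 — no degree-1 curve has this shape.
Against the integer gridlines: it crosses the x-axis at the gridline x = -1.
Solving for integer coefficients yields p as stated.

2*x*y + y^2 - 3*x - 3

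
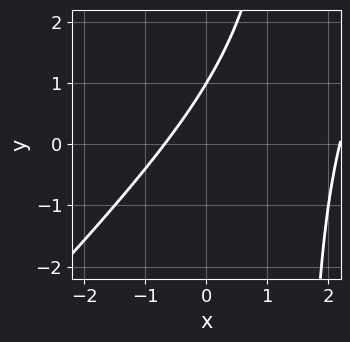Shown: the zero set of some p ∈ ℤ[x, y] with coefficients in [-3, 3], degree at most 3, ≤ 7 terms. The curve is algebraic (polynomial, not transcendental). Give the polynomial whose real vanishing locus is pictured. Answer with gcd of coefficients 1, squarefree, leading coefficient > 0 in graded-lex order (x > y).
2*x^2 - 2*x*y - 3*x + 3*y - 3

First, the degree is 2 — the shape is more complex than any degree-1 curve.
Then, from the visible intercepts: one y-axis crossing is at y = 1.
Finally, assembling these constraints gives the stated polynomial.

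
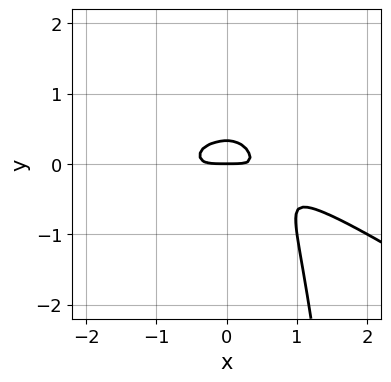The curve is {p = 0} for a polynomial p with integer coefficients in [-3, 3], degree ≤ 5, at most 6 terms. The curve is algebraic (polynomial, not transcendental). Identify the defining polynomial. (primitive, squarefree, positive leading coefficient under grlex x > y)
2*x^4 + 3*x^3*y + 3*x^2*y + 3*y^2 - y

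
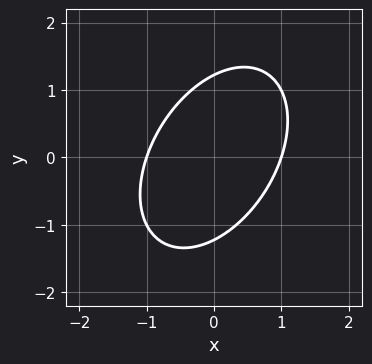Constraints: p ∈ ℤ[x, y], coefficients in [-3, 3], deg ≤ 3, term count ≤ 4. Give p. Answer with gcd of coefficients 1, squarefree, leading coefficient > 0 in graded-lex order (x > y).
3*x^2 - 2*x*y + 2*y^2 - 3

The degree is 2 — no degree-1 curve has this shape.
Checking where it meets the axes: among the integer gridlines, it crosses the x-axis at x ∈ {-1, 1}.
Assembling these constraints gives the stated polynomial.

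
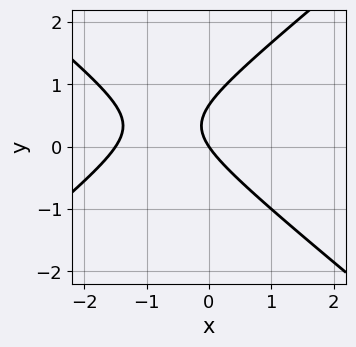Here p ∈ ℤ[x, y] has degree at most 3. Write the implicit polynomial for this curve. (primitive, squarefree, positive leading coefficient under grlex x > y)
2*x^2 - 3*y^2 + 3*x + 2*y

(a) The degree is 2 — no degree-1 curve has this shape.
(b) Observable constraints: one x-axis crossing is at x = 0; one y-axis crossing is at y = 0.
(c) Putting this together gives p.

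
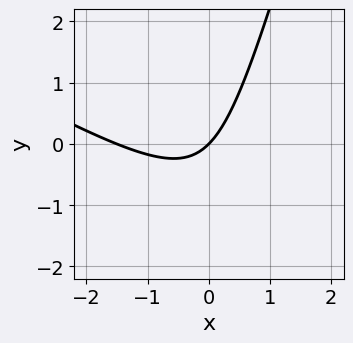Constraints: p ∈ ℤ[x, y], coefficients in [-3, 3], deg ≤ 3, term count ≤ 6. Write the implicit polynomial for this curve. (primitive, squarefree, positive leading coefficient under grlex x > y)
(a) deg p = 2.
(b) Reading off the gridlines: it crosses the y-axis at the gridline y = 0; one x-axis crossing is at x = 0.
(c) Together with the visible shape, these determine p as stated.

2*x^2 + 3*x*y - y^2 + 3*x - 3*y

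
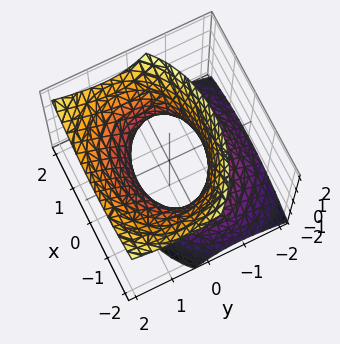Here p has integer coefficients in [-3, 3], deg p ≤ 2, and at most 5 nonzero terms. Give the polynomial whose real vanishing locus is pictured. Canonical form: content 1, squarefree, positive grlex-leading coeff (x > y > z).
First, degree: the shape is more complex than any degree-1 surface, so deg p = 2.
Then, reading off the gridlines: the surface avoids every integer z-axis point in the box; the y-axis gridline crossings are at y ∈ {-1, 1}.
Finally, these observations pin down the coefficients.

2*x^2 + 3*y^2 - 3*y*z - 2*z^2 - 3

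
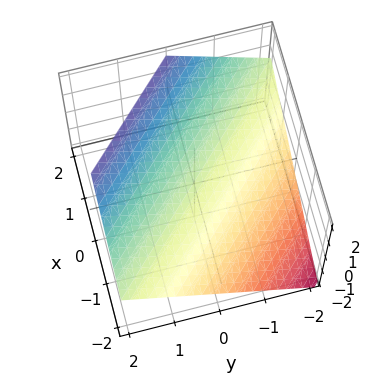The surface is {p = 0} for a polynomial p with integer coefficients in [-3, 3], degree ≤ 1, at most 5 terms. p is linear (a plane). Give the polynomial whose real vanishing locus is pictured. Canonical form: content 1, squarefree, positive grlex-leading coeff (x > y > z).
2*x + 2*y - 3*z + 2

1. deg p = 1. The surface is flat (a plane).
2. From the axis intercepts and sections: it meets the y-axis at y = -1 (among the integer gridlines); it crosses the x-axis at the gridline x = -1.
3. Putting this together gives p.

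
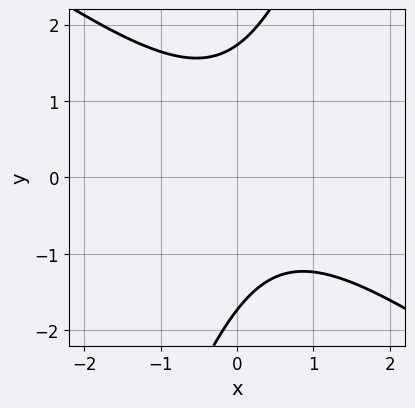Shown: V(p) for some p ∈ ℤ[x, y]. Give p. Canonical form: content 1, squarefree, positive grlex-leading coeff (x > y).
(a) The degree is 2 — the shape is more complex than any degree-1 curve.
(b) From the axis intercepts and sections: the curve avoids every integer x-axis point in the box.
(c) Solving for integer coefficients yields p as stated.

2*x^2 + 2*x*y - y^2 - x + 3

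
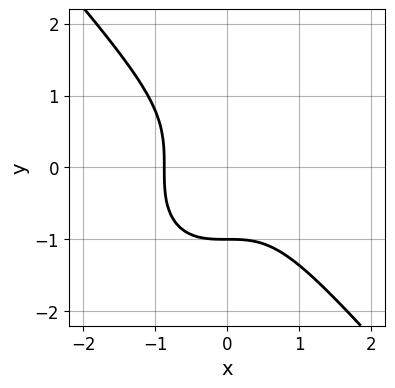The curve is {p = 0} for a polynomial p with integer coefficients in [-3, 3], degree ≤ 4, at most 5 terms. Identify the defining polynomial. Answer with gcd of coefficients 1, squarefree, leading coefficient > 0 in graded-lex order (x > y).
3*x^3 + 2*y^3 + 2

(a) deg p = 3. A generic line meets the curve in up to 3 points.
(b) Checking where it meets the axes: one y-axis crossing is at y = -1.
(c) Matching integer coefficients to the picture gives p.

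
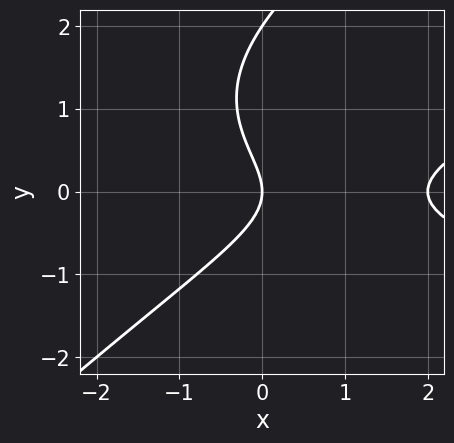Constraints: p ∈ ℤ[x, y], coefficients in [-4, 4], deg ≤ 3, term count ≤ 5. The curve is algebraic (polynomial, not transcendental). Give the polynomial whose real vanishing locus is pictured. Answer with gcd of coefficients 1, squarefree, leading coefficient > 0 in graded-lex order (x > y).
x*y^2 - y^3 - x^2 + 2*y^2 + 2*x

First, deg p = 3. No degree-2 curve has this shape.
Next, reading off the gridlines: the y-axis gridline crossings are at y ∈ {0, 2}; among the integer gridlines, it crosses the x-axis at x ∈ {0, 2}.
Finally, the integer polynomial consistent with all of this is the stated p.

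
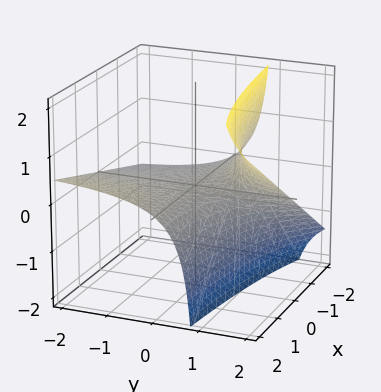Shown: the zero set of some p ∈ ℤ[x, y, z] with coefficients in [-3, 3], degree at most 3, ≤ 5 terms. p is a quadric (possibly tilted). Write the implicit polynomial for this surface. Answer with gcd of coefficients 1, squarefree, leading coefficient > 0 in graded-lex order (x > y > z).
x*y - 3*y*z + 3*z

(a) deg p = 2. No degree-1 surface has this shape.
(b) From the axis intercepts and sections: the visible y-axis segment lies entirely on the surface; every point of the x-axis in the box is on the surface.
(c) Fitting integer coefficients to these (and the overall shape) gives p.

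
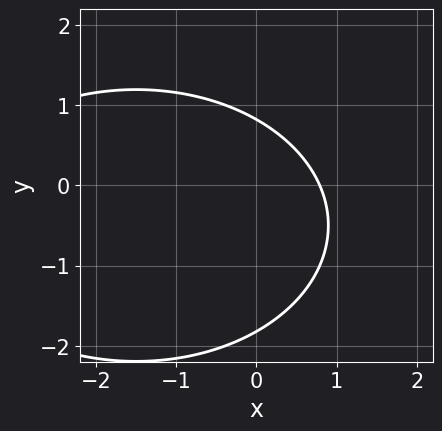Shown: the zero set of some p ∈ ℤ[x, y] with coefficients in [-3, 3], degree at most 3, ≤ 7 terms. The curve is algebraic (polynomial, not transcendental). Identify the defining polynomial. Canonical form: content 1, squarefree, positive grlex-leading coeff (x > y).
(a) deg p = 2. No degree-1 curve has this shape.
(b) The integer polynomial consistent with all of this is the stated p.

x^2 + 2*y^2 + 3*x + 2*y - 3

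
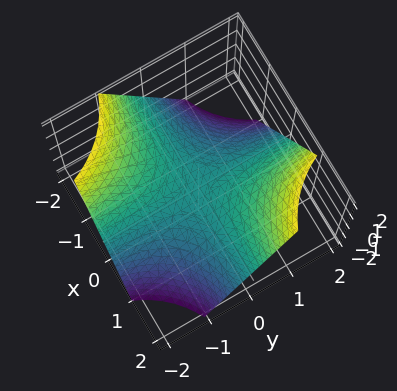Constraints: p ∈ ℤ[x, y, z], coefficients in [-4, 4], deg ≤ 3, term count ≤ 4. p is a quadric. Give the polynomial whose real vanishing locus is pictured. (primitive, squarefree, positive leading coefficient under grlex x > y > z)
1. deg p = 2. A hyperbolic paraboloid; a quadric.
2. From the axis intercepts and sections: every point of the y-axis in the box is on the surface; it crosses the z-axis at the gridline z = 0; the visible x-axis segment lies entirely on the surface.
3. These observations pin down the coefficients.

x*y - z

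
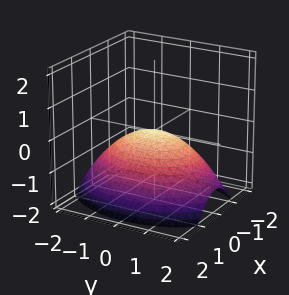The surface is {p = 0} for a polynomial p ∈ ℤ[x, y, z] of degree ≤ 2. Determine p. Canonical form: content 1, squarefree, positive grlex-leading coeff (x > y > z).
2*x^2 + y^2 + 3*z

(a) The degree is 2 — a paraboloid; a quadric.
(b) Symmetries: it's symmetric under x → −x, forcing even powers of x; the y ↦ −y reflection is a symmetry, so y appears only in even powers.
(c) From the visible intercepts: it meets the y-axis at y = 0 (among the integer gridlines); it crosses the x-axis at the gridline x = 0; one z-axis crossing is at z = 0.
(d) Putting this together gives p.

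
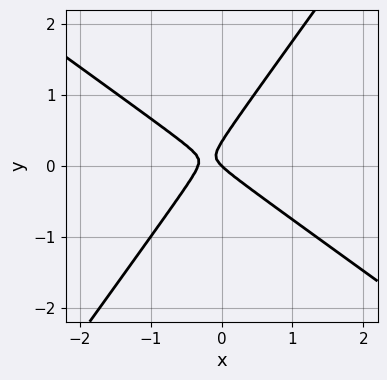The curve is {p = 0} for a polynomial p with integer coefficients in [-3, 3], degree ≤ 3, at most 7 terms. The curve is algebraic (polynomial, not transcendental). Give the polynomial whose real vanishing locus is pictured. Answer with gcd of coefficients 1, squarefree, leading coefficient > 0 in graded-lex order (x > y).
3*x^2 + 2*x*y - 3*y^2 + x + y

(a) Degree: a generic line meets the curve in up to 2 points, so deg p = 2.
(b) Reading off the gridlines: it crosses the y-axis at the gridline y = 0; one x-axis crossing is at x = 0.
(c) Together with the visible shape, these determine p as stated.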